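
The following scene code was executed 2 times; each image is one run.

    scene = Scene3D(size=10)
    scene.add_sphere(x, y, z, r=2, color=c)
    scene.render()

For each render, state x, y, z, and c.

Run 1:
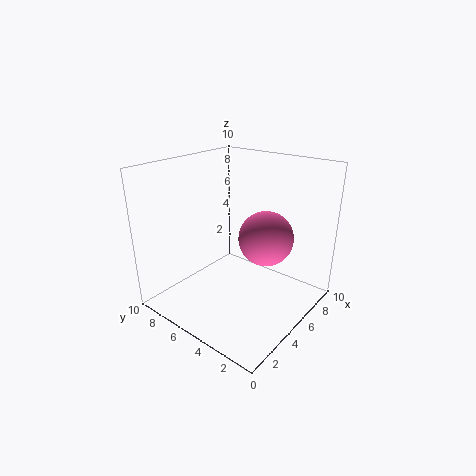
x = 7; y = 4; z = 4.5; c = 'hotpink'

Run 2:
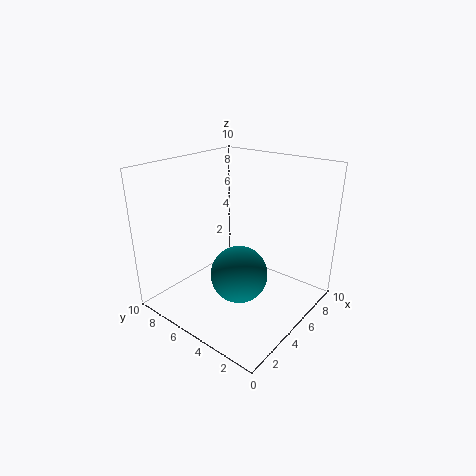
x = 4.5; y = 4.5; z = 2.5; c = 'teal'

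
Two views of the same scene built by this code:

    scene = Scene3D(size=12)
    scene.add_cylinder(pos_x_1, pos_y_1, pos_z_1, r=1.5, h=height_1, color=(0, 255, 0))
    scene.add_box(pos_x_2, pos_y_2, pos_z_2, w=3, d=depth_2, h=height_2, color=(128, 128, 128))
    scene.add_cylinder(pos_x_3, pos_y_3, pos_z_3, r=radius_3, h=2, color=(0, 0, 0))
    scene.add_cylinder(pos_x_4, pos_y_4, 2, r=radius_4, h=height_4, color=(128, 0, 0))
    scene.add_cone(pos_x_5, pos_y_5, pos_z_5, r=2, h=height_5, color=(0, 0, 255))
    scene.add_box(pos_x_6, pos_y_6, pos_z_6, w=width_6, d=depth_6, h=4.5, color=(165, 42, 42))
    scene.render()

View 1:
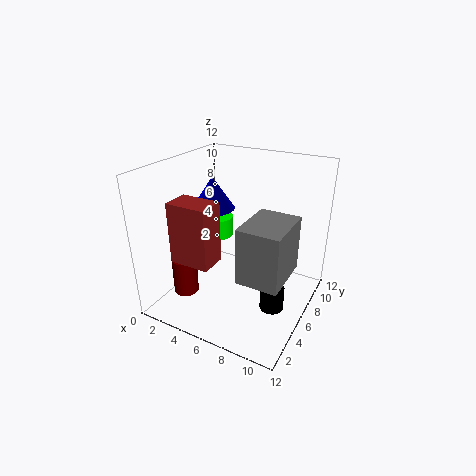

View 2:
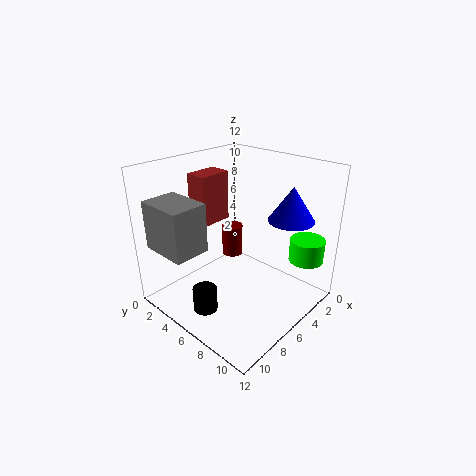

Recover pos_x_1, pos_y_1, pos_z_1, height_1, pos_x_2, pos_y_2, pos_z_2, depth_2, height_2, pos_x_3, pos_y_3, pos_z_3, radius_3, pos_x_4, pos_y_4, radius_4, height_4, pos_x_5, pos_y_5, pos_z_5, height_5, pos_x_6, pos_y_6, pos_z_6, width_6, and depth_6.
pos_x_1 = 1.5
pos_y_1 = 10
pos_z_1 = 3.5
height_1 = 2
pos_x_2 = 8.5
pos_y_2 = 1
pos_z_2 = 5.5
depth_2 = 4
height_2 = 4
pos_x_3 = 9.5
pos_y_3 = 5.5
pos_z_3 = 0.5
radius_3 = 1
pos_x_4 = 3
pos_y_4 = 2.5
radius_4 = 1
height_4 = 3
pos_x_5 = 2
pos_y_5 = 8.5
pos_z_5 = 7
height_5 = 3
pos_x_6 = 3.5
pos_y_6 = 0.5
pos_z_6 = 6
width_6 = 3
depth_6 = 2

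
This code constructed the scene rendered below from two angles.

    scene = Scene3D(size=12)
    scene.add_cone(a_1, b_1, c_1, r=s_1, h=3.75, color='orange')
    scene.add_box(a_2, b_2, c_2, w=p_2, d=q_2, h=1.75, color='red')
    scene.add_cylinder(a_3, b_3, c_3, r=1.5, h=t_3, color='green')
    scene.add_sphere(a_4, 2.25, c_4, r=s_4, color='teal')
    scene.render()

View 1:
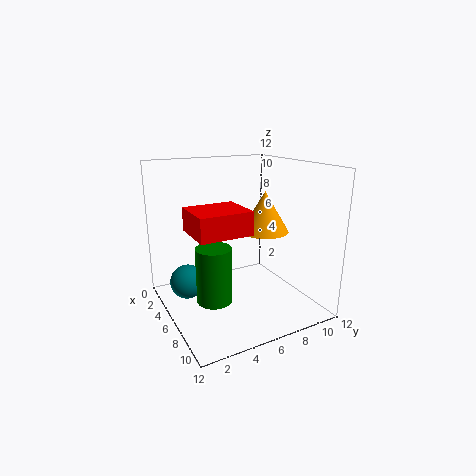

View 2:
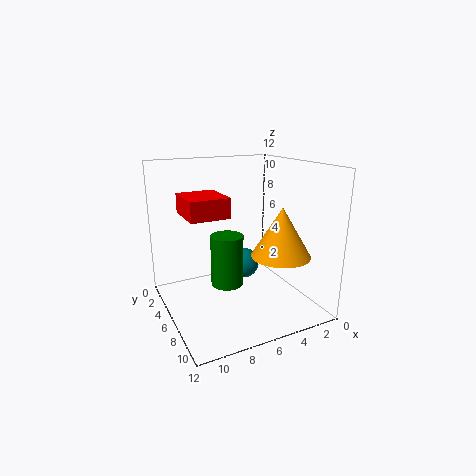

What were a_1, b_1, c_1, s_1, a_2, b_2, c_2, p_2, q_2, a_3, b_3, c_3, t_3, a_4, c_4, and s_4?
a_1 = 4.25
b_1 = 9.75
c_1 = 5.5
s_1 = 2.25
a_2 = 6.25
b_2 = 1.25
c_2 = 7.5
p_2 = 3.5
q_2 = 4
a_3 = 6
b_3 = 3.75
c_3 = 0.75
t_3 = 4.75
a_4 = 3.5
c_4 = 1.75
s_4 = 1.5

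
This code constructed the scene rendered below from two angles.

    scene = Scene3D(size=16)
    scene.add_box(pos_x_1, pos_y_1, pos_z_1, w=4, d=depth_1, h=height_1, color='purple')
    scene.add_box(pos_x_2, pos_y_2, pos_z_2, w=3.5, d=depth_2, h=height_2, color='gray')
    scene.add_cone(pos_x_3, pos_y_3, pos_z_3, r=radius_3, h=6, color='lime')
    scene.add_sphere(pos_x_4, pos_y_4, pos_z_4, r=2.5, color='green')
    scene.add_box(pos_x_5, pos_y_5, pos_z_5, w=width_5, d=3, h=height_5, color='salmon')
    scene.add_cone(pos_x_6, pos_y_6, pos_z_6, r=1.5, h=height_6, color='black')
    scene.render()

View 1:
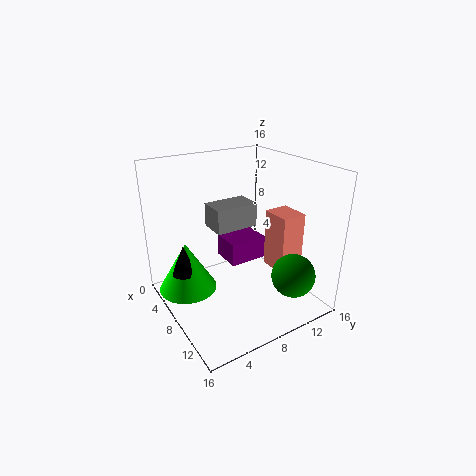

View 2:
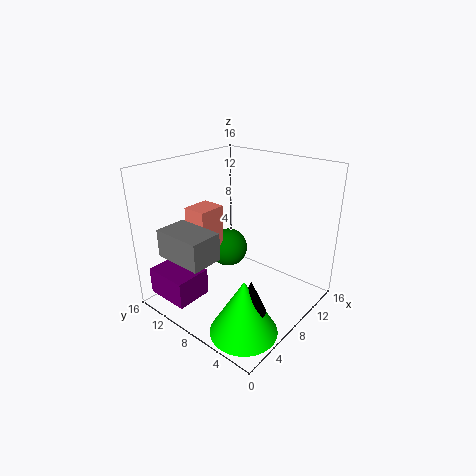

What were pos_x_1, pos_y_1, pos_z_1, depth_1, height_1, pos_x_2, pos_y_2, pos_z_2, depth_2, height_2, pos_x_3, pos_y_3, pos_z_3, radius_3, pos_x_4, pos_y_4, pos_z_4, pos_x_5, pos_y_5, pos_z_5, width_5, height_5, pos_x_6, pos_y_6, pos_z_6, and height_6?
pos_x_1 = 0.5, pos_y_1 = 9.5, pos_z_1 = 2, depth_1 = 5, height_1 = 3, pos_x_2 = 1, pos_y_2 = 7.5, pos_z_2 = 7, depth_2 = 5.5, height_2 = 3, pos_x_3 = 3.5, pos_y_3 = 3.5, pos_z_3 = 0.5, radius_3 = 3.5, pos_x_4 = 12, pos_y_4 = 13, pos_z_4 = 3.5, pos_x_5 = 7, pos_y_5 = 12.5, pos_z_5 = 3, width_5 = 3.5, height_5 = 7, pos_x_6 = 4, pos_y_6 = 3, pos_z_6 = 3, height_6 = 3.5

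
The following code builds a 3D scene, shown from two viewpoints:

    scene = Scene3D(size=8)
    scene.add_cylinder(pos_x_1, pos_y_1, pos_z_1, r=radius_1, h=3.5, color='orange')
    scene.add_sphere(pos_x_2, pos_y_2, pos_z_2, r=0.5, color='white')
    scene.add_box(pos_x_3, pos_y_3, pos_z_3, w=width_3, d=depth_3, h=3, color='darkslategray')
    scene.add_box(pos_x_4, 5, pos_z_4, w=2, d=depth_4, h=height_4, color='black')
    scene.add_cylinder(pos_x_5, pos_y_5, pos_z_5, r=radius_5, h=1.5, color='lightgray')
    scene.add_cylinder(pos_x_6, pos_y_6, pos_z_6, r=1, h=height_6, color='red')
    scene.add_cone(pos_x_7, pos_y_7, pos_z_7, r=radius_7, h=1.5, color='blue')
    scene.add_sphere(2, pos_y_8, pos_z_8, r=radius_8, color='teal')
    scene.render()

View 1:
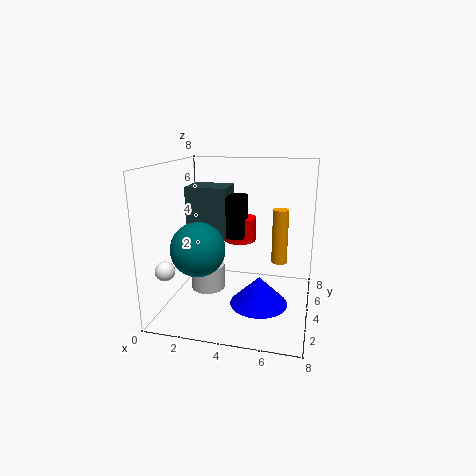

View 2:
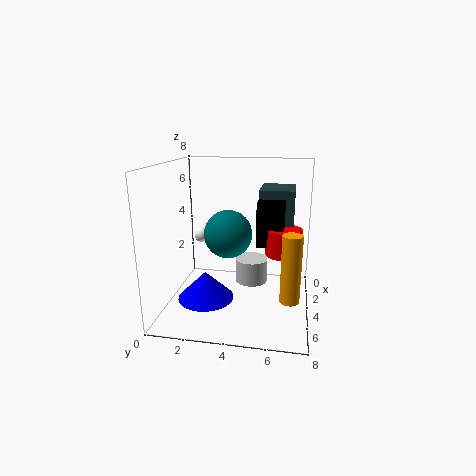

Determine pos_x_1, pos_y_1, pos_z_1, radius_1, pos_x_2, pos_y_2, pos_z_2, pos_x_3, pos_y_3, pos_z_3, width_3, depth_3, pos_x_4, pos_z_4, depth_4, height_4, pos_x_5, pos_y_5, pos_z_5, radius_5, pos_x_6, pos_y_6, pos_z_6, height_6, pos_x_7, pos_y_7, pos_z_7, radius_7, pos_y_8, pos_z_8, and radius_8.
pos_x_1 = 6
pos_y_1 = 7
pos_z_1 = 1.5
radius_1 = 0.5
pos_x_2 = 1
pos_y_2 = 1
pos_z_2 = 3
pos_x_3 = 0.5
pos_y_3 = 5
pos_z_3 = 3.5
width_3 = 2.5
depth_3 = 2
pos_x_4 = 2
pos_z_4 = 3.5
depth_4 = 1.5
height_4 = 2.5
pos_x_5 = 2
pos_y_5 = 4.5
pos_z_5 = 0.5
radius_5 = 1
pos_x_6 = 3.5
pos_y_6 = 6.5
pos_z_6 = 3
height_6 = 1.5
pos_x_7 = 5.5
pos_y_7 = 2.5
pos_z_7 = 1
radius_7 = 1.5
pos_y_8 = 3
pos_z_8 = 3.5
radius_8 = 1.5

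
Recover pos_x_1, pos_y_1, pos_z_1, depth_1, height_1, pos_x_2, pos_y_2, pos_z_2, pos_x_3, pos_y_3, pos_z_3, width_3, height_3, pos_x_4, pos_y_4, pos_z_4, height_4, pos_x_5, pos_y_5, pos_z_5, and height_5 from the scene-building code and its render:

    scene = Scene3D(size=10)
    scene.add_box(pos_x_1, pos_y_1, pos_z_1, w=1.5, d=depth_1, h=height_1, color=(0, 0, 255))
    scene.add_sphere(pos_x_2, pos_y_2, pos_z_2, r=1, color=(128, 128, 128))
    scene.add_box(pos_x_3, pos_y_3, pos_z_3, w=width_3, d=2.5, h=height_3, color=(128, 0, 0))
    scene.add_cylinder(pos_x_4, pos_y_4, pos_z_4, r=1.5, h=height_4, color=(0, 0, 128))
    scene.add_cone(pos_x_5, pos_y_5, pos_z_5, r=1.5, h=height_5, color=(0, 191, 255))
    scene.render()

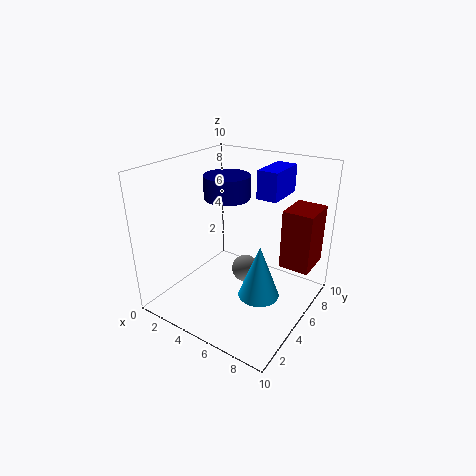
pos_x_1 = 5.5, pos_y_1 = 6.5, pos_z_1 = 7.5, depth_1 = 3, height_1 = 2, pos_x_2 = 5, pos_y_2 = 6, pos_z_2 = 2, pos_x_3 = 8, pos_y_3 = 5.5, pos_z_3 = 3.5, width_3 = 2, height_3 = 4, pos_x_4 = 4.5, pos_y_4 = 4.5, pos_z_4 = 8, height_4 = 1.5, pos_x_5 = 6.5, pos_y_5 = 5.5, pos_z_5 = 0.5, height_5 = 4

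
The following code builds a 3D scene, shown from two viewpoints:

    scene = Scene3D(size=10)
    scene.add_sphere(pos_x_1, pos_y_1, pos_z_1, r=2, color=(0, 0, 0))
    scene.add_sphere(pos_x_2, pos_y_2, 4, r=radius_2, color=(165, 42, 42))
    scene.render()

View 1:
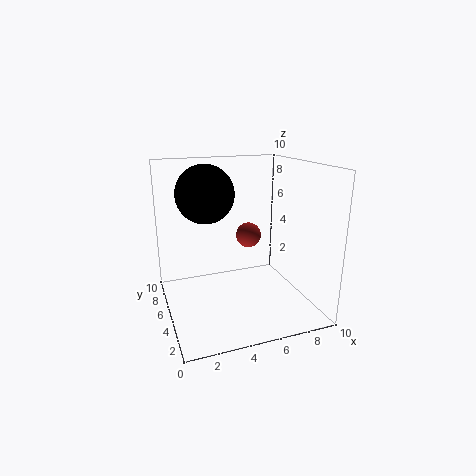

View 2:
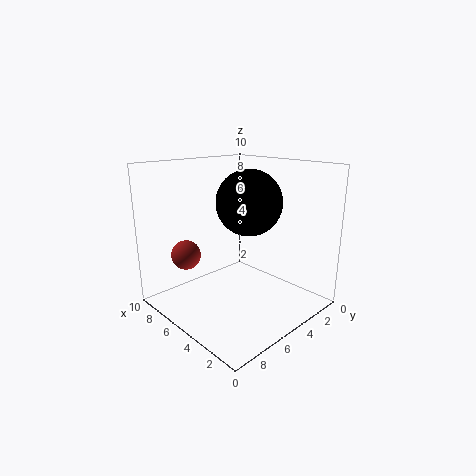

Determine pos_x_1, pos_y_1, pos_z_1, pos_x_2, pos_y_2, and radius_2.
pos_x_1 = 3, pos_y_1 = 6, pos_z_1 = 8, pos_x_2 = 7, pos_y_2 = 8, radius_2 = 1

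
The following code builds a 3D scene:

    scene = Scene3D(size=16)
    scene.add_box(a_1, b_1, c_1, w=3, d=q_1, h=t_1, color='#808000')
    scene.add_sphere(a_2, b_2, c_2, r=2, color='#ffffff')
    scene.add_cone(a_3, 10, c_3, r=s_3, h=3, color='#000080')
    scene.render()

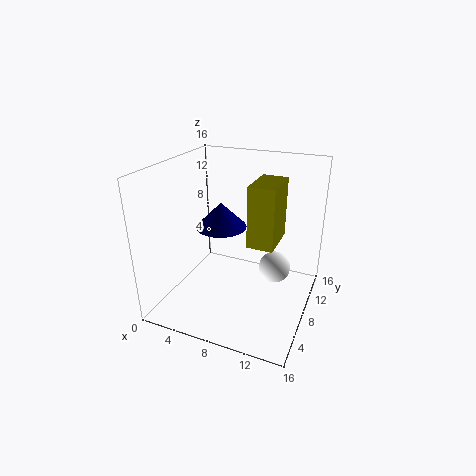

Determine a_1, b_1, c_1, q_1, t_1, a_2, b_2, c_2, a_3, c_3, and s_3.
a_1 = 9, b_1 = 8, c_1 = 7, q_1 = 5, t_1 = 7, a_2 = 11, b_2 = 13, c_2 = 2, a_3 = 5, c_3 = 8, s_3 = 3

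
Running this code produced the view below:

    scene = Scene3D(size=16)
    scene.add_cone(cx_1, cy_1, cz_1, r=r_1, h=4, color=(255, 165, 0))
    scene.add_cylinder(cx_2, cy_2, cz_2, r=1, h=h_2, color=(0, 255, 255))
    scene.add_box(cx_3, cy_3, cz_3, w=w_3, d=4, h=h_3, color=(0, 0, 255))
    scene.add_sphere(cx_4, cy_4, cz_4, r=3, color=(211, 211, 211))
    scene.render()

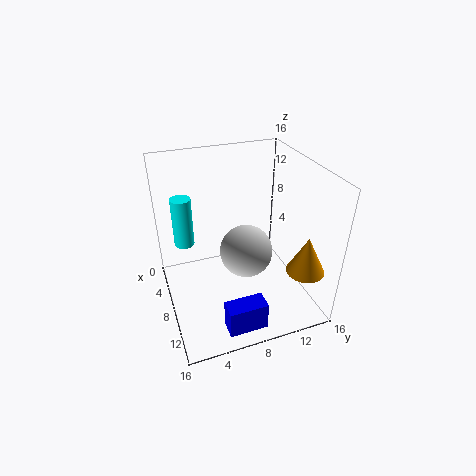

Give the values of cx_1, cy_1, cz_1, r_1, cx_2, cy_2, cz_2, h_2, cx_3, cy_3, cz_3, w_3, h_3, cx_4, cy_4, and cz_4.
cx_1 = 13.5; cy_1 = 13.5; cz_1 = 6; r_1 = 2; cx_2 = 8.5; cy_2 = 2; cz_2 = 9; h_2 = 5; cx_3 = 13.5; cy_3 = 4.5; cz_3 = 1.5; w_3 = 2; h_3 = 3; cx_4 = 8; cy_4 = 9; cz_4 = 6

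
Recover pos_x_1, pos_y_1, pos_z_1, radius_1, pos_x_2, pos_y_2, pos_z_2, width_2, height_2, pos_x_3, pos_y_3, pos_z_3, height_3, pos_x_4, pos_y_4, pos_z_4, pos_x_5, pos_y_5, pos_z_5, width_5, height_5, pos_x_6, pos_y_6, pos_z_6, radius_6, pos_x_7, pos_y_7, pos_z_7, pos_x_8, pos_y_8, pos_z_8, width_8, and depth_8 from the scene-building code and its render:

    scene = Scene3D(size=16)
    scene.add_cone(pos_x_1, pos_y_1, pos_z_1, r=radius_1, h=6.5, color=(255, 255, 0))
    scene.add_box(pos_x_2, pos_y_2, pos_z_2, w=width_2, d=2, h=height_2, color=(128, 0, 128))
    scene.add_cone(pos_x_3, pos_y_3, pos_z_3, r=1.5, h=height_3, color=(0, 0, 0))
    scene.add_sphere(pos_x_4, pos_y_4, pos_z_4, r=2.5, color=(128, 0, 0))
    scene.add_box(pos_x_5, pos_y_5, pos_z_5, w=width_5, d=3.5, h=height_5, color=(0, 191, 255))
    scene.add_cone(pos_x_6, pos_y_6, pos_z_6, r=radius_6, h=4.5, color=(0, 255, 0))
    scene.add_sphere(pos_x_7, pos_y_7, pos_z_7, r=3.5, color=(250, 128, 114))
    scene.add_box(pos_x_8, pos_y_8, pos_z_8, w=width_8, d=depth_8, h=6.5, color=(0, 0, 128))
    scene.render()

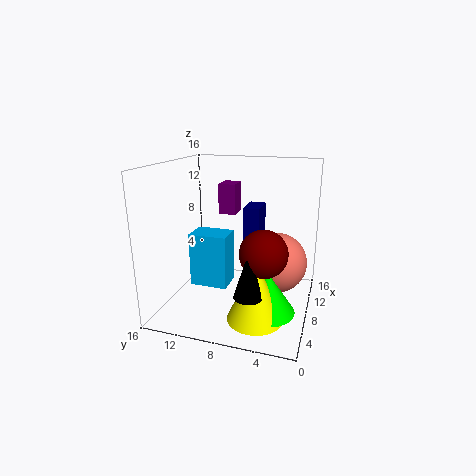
pos_x_1 = 4.5, pos_y_1 = 5, pos_z_1 = 0.5, radius_1 = 3, pos_x_2 = 10, pos_y_2 = 9, pos_z_2 = 10, width_2 = 2.5, height_2 = 3.5, pos_x_3 = 3.5, pos_y_3 = 5.5, pos_z_3 = 3.5, height_3 = 5, pos_x_4 = 5.5, pos_y_4 = 4.5, pos_z_4 = 7.5, pos_x_5 = 1, pos_y_5 = 7, pos_z_5 = 5.5, width_5 = 2.5, height_5 = 5, pos_x_6 = 5.5, pos_y_6 = 4, pos_z_6 = 1, radius_6 = 3, pos_x_7 = 10.5, pos_y_7 = 4, pos_z_7 = 4.5, pos_x_8 = 11.5, pos_y_8 = 6.5, pos_z_8 = 4, width_8 = 3.5, depth_8 = 2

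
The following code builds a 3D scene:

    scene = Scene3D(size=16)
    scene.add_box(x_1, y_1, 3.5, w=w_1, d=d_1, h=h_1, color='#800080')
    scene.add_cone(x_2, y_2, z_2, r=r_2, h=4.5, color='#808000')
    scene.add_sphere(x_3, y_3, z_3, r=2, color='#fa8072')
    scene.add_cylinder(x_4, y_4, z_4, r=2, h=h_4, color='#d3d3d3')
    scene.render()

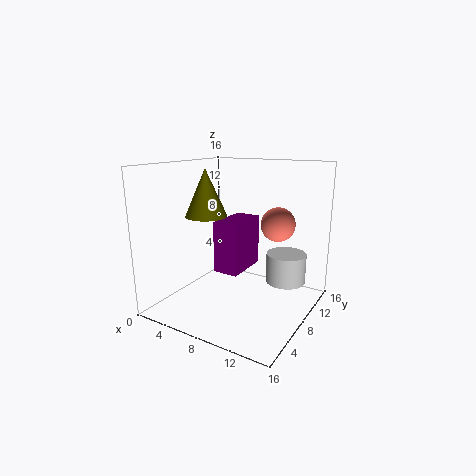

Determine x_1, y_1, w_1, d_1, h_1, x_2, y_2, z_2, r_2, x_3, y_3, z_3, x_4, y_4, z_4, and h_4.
x_1 = 5
y_1 = 7.5
w_1 = 3
d_1 = 5.5
h_1 = 6
x_2 = 7.5
y_2 = 3
z_2 = 11.5
r_2 = 2
x_3 = 11
y_3 = 12
z_3 = 9
x_4 = 14
y_4 = 7.5
z_4 = 4.5
h_4 = 3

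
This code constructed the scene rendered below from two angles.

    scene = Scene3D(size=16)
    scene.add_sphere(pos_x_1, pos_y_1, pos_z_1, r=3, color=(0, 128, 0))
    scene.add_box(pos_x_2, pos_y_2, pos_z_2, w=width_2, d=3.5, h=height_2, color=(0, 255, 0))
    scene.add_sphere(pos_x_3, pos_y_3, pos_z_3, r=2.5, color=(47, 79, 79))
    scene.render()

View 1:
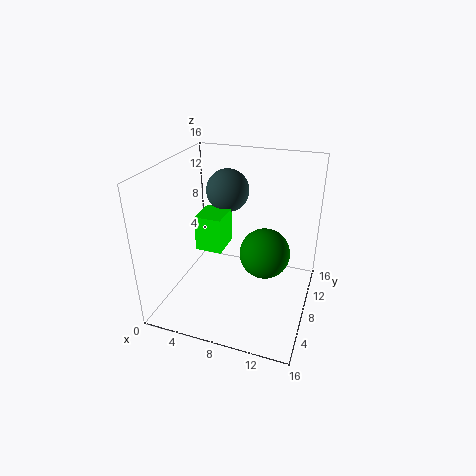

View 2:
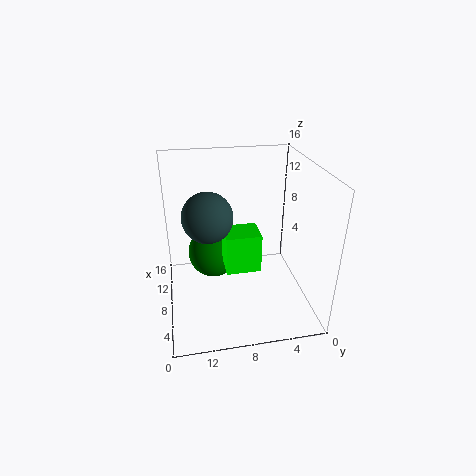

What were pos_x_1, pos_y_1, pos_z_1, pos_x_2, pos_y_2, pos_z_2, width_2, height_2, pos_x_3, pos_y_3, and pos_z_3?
pos_x_1 = 10.5, pos_y_1 = 10.5, pos_z_1 = 5, pos_x_2 = 3.5, pos_y_2 = 6.5, pos_z_2 = 6.5, width_2 = 3, height_2 = 4, pos_x_3 = 5.5, pos_y_3 = 11.5, pos_z_3 = 12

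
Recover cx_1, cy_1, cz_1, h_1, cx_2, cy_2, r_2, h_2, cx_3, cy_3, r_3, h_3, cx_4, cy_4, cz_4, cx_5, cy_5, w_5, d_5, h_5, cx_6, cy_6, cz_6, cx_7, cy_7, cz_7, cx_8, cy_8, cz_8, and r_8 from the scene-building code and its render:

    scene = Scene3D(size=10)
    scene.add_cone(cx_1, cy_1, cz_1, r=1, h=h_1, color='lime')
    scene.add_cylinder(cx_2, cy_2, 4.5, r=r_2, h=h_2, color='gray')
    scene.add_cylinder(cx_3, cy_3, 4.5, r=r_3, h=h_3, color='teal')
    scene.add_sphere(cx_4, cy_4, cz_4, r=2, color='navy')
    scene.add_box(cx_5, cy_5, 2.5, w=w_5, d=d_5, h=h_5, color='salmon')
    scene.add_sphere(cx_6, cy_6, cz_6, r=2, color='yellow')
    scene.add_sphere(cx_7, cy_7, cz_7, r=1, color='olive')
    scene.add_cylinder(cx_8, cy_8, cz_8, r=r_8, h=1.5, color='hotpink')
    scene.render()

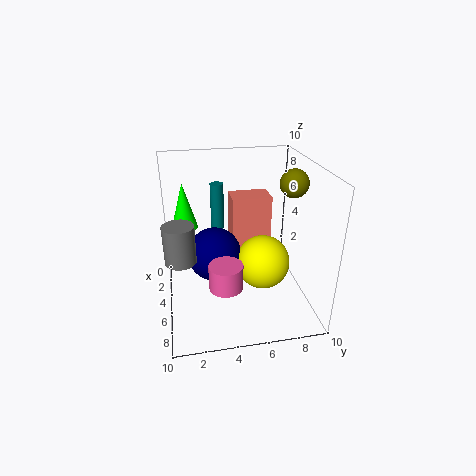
cx_1 = 1.5, cy_1 = 1.5, cz_1 = 4.5, h_1 = 3.5, cx_2 = 6.5, cy_2 = 1, r_2 = 1, h_2 = 2.5, cx_3 = 2, cy_3 = 4, r_3 = 0.5, h_3 = 3.5, cx_4 = 3.5, cy_4 = 3.5, cz_4 = 3, cx_5 = 1, cy_5 = 5, w_5 = 2, d_5 = 3, h_5 = 4.5, cx_6 = 4.5, cy_6 = 7, cz_6 = 2.5, cx_7 = 4.5, cy_7 = 9, cz_7 = 8.5, cx_8 = 9, cy_8 = 3.5, cz_8 = 4, r_8 = 1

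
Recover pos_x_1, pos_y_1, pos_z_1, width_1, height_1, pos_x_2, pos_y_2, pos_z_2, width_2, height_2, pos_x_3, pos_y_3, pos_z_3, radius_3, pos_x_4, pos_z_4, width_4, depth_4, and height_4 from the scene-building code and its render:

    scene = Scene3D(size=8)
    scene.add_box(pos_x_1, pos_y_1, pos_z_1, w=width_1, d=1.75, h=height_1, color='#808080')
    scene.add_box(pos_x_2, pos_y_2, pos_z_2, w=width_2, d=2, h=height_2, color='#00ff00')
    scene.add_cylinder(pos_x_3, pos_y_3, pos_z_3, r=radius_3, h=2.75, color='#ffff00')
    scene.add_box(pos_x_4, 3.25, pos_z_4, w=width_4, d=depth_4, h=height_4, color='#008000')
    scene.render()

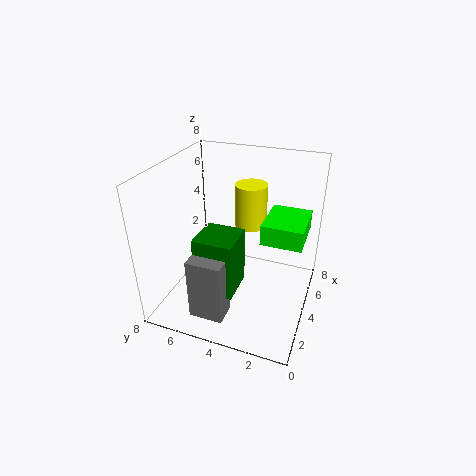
pos_x_1 = 0.25, pos_y_1 = 3.5, pos_z_1 = 1.25, width_1 = 1.25, height_1 = 3.25, pos_x_2 = 2.25, pos_y_2 = 0.25, pos_z_2 = 5, width_2 = 2.5, height_2 = 1, pos_x_3 = 7, pos_y_3 = 4.25, pos_z_3 = 3.25, radius_3 = 1, pos_x_4 = 1, pos_z_4 = 2.25, width_4 = 2, depth_4 = 2, height_4 = 3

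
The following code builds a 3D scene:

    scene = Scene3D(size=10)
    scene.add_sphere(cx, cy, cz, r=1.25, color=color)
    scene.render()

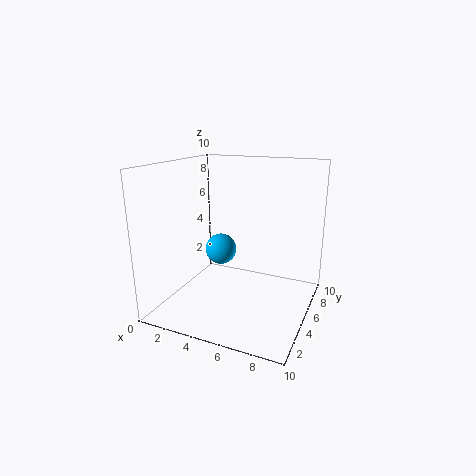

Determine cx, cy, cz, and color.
cx = 2.25, cy = 7.75, cz = 2.75, color = 'deepskyblue'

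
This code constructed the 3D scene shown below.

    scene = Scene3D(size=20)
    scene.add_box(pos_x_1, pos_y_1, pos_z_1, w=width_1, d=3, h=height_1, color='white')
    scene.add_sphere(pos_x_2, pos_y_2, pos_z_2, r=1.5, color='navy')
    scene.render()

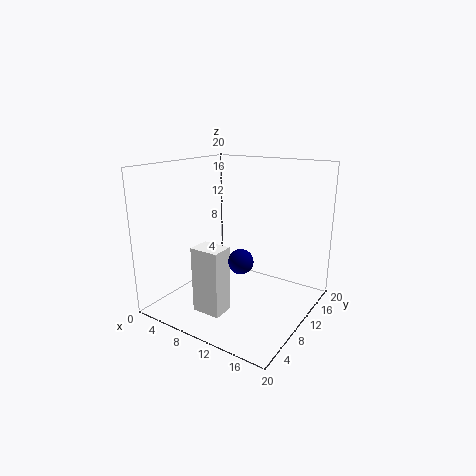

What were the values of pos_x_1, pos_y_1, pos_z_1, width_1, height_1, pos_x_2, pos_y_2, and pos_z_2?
pos_x_1 = 7, pos_y_1 = 3.5, pos_z_1 = 1, width_1 = 4, height_1 = 9, pos_x_2 = 14, pos_y_2 = 4.5, pos_z_2 = 9.5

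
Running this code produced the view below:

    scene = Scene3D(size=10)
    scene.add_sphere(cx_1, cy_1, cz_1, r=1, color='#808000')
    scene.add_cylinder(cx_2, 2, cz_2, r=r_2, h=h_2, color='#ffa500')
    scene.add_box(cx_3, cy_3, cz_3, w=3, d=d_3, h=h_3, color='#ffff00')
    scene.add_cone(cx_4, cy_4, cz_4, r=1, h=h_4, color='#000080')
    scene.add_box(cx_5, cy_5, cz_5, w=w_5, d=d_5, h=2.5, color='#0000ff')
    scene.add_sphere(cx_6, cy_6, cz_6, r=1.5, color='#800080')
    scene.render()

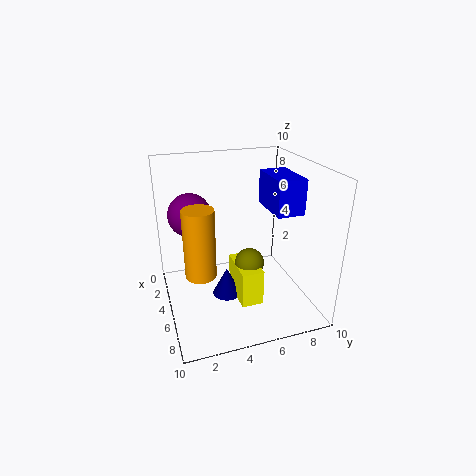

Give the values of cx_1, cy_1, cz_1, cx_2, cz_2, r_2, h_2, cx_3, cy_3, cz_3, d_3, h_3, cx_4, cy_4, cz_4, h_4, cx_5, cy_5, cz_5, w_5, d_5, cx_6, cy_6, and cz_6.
cx_1 = 6, cy_1 = 5.5, cz_1 = 3.5, cx_2 = 6.5, cz_2 = 3.5, r_2 = 1, h_2 = 4.5, cx_3 = 4.5, cy_3 = 4.5, cz_3 = 1, d_3 = 1.5, h_3 = 2.5, cx_4 = 5.5, cy_4 = 4, cz_4 = 1, h_4 = 2, cx_5 = 2.5, cy_5 = 7.5, cz_5 = 6.5, w_5 = 3.5, d_5 = 2, cx_6 = 3.5, cy_6 = 2, cz_6 = 6.5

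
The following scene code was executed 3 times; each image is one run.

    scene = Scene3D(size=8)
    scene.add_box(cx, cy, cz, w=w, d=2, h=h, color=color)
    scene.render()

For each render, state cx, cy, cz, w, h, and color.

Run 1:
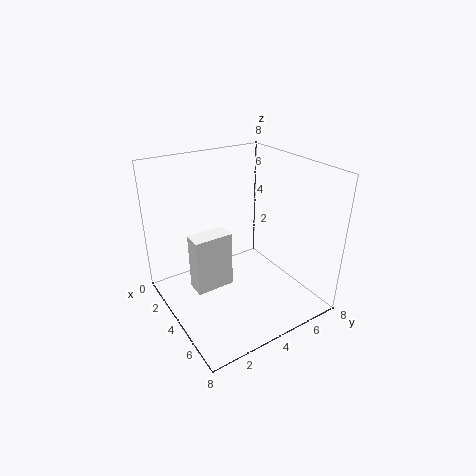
cx = 4; cy = 1; cz = 2; w = 1; h = 3; color = 'white'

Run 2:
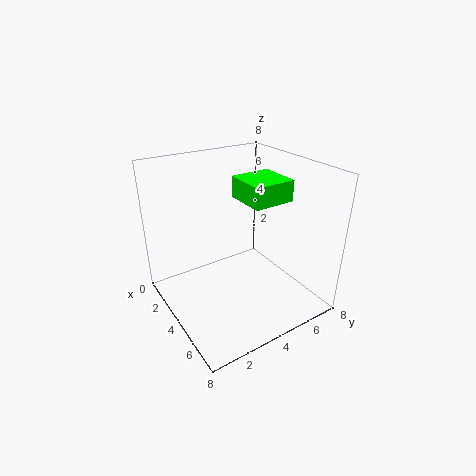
cx = 5; cy = 3; cz = 7; w = 2; h = 1; color = 'lime'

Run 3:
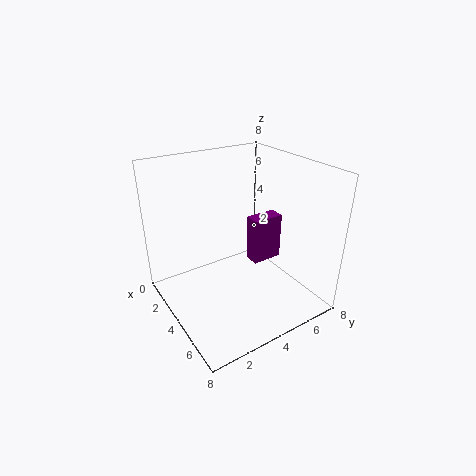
cx = 2; cy = 6; cz = 1; w = 1; h = 3; color = 'purple'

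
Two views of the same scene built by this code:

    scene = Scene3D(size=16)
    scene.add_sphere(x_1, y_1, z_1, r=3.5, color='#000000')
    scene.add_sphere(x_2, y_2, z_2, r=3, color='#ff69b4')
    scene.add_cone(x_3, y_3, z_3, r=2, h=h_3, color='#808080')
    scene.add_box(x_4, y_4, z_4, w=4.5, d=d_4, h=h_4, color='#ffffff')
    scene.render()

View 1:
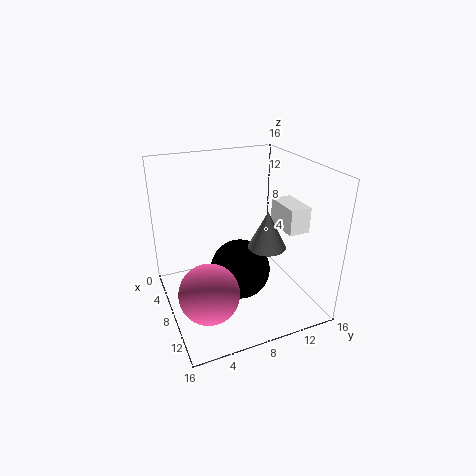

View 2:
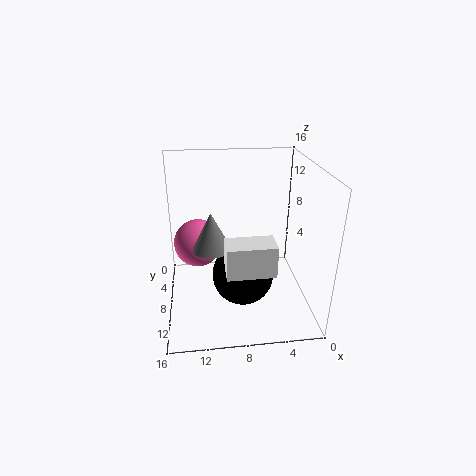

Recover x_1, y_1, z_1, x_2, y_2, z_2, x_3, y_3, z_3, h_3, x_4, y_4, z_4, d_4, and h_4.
x_1 = 7.5
y_1 = 8.5
z_1 = 3.5
x_2 = 12.5
y_2 = 3
z_2 = 5
x_3 = 11
y_3 = 10
z_3 = 8
h_3 = 4
x_4 = 5.5
y_4 = 13.5
z_4 = 8
d_4 = 2.5
h_4 = 3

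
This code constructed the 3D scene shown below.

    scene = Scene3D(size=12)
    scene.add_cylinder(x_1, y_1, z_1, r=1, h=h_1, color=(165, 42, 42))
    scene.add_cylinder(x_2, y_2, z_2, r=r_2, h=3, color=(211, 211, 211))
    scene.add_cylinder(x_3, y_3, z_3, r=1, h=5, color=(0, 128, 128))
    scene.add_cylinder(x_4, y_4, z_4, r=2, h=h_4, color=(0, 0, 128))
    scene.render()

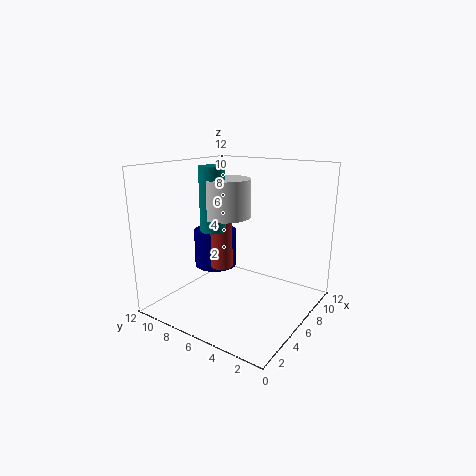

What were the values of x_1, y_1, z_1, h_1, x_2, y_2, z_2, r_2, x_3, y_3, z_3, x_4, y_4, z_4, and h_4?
x_1 = 7, y_1 = 8.5, z_1 = 2.5, h_1 = 5.5, x_2 = 5, y_2 = 6.5, z_2 = 8, r_2 = 2, x_3 = 4, y_3 = 7, z_3 = 7, x_4 = 8, y_4 = 10, z_4 = 2, h_4 = 3.5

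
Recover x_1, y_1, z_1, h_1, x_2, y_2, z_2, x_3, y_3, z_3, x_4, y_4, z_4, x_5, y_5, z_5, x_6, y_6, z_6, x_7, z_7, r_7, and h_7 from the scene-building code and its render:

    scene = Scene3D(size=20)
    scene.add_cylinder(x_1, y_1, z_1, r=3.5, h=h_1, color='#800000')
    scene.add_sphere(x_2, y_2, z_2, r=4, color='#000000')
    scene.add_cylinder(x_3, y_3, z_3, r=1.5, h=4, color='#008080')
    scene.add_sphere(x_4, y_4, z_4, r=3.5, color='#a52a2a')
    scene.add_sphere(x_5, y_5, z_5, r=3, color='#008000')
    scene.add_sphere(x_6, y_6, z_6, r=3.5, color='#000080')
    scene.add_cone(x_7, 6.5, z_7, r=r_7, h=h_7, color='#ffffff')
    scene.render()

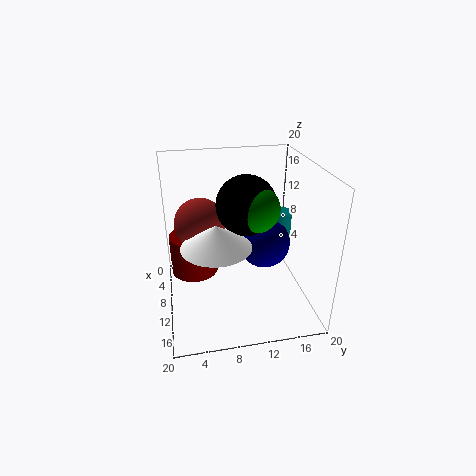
x_1 = 6
y_1 = 4
z_1 = 3
h_1 = 6
x_2 = 10.5
y_2 = 11
z_2 = 15
x_3 = 10
y_3 = 16
z_3 = 9.5
x_4 = 8.5
y_4 = 5
z_4 = 12
x_5 = 12
y_5 = 12
z_5 = 15
x_6 = 11
y_6 = 13.5
z_6 = 9.5
x_7 = 13.5
z_7 = 11
r_7 = 4.5
h_7 = 3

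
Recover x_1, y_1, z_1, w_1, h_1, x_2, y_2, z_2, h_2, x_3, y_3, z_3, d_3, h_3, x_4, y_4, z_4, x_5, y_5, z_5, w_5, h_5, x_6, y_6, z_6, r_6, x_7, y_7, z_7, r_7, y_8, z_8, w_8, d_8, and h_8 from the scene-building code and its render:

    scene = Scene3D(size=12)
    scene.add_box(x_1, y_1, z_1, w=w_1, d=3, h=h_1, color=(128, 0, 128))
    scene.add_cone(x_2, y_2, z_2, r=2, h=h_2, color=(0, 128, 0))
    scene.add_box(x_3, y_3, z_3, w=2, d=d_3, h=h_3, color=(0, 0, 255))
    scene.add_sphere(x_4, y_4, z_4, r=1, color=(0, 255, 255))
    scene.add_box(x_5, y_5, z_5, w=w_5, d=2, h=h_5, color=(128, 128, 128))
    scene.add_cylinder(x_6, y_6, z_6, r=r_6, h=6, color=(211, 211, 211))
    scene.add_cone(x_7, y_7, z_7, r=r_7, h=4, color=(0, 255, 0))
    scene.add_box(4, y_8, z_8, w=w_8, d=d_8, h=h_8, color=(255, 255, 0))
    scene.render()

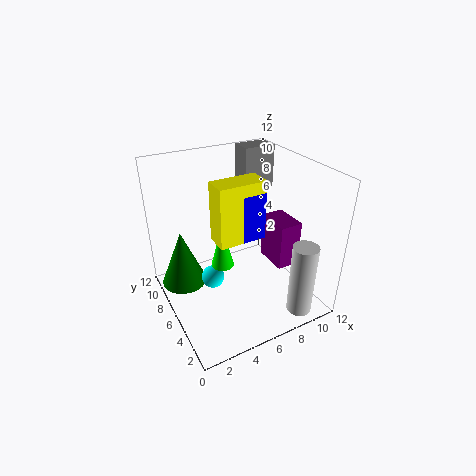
x_1 = 9, y_1 = 4, z_1 = 3, w_1 = 2, h_1 = 4, x_2 = 2, y_2 = 9, z_2 = 1, h_2 = 5, x_3 = 6, y_3 = 5, z_3 = 6, d_3 = 3, h_3 = 4, x_4 = 4, y_4 = 7, z_4 = 2, x_5 = 9, y_5 = 10, z_5 = 8, w_5 = 3, h_5 = 4, x_6 = 9, y_6 = 1, z_6 = 1, r_6 = 1, x_7 = 5, y_7 = 7, z_7 = 3, r_7 = 1, y_8 = 5, z_8 = 6, w_8 = 4, d_8 = 2, h_8 = 5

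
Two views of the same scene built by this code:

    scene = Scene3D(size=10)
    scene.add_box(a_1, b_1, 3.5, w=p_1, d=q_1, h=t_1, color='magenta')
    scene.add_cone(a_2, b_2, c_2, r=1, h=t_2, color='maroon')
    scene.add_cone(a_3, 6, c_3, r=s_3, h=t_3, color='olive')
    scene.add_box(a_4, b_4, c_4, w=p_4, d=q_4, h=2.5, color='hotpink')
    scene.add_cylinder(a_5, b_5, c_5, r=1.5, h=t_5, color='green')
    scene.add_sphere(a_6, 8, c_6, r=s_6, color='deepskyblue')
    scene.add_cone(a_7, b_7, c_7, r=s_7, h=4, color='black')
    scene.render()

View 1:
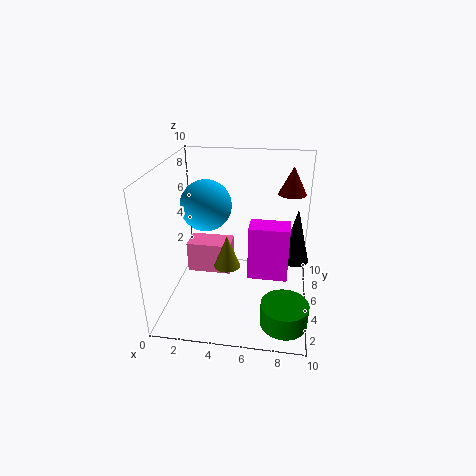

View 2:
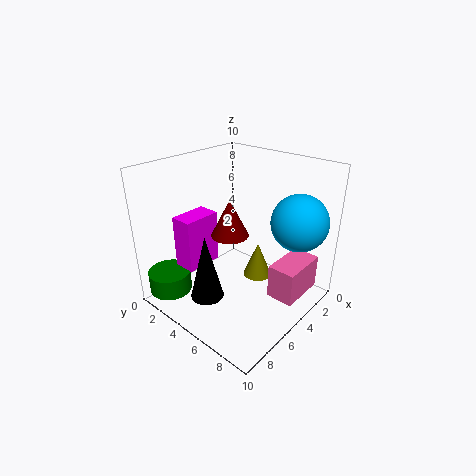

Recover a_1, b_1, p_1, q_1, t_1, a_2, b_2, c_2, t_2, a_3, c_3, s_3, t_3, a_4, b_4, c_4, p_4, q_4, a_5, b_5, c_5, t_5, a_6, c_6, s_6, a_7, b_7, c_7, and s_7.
a_1 = 6, b_1 = 2.5, p_1 = 2.5, q_1 = 1.5, t_1 = 3.5, a_2 = 8.5, b_2 = 7.5, c_2 = 7.5, t_2 = 2, a_3 = 4, c_3 = 2, s_3 = 1, t_3 = 2.5, a_4 = 0.5, b_4 = 7, c_4 = 0.5, p_4 = 3.5, q_4 = 2, a_5 = 8.5, b_5 = 1.5, c_5 = 1, t_5 = 1.5, a_6 = 2, c_6 = 6, s_6 = 2, a_7 = 9, b_7 = 6, c_7 = 3, s_7 = 1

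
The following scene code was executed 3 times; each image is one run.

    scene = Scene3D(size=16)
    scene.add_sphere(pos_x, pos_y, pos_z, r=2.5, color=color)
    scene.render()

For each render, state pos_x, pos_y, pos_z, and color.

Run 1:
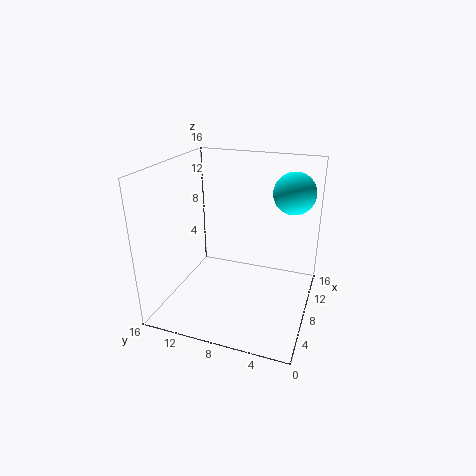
pos_x = 13.5; pos_y = 3; pos_z = 12; color = 'cyan'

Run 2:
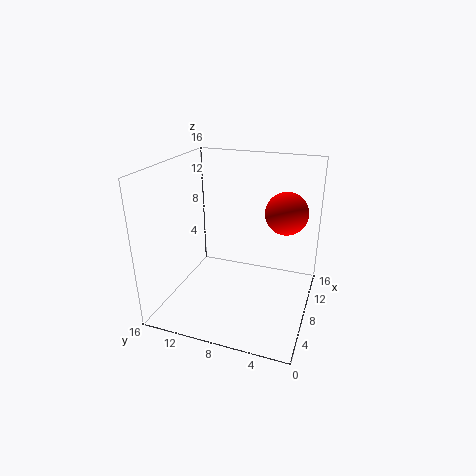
pos_x = 12; pos_y = 3.5; pos_z = 10; color = 'red'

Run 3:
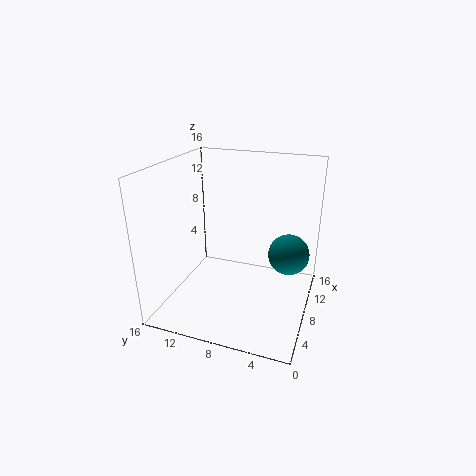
pos_x = 12.5; pos_y = 3; pos_z = 4.5; color = 'teal'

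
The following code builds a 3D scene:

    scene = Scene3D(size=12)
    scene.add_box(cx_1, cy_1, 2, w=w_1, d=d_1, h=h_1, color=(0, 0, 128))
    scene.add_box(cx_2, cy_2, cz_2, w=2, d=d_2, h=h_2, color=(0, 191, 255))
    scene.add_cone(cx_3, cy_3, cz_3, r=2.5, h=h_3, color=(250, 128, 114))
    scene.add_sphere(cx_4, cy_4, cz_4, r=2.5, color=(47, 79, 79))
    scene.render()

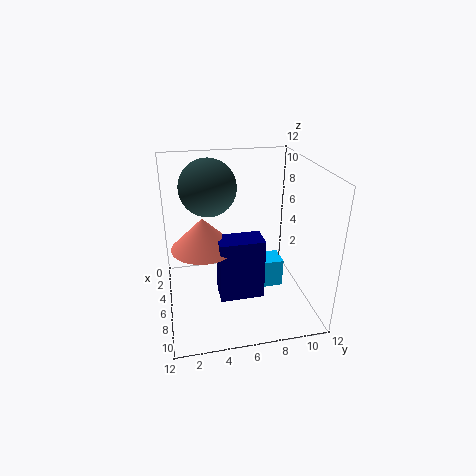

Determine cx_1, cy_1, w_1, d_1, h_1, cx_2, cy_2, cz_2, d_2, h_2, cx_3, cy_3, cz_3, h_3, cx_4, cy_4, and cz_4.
cx_1 = 7
cy_1 = 4
w_1 = 2
d_1 = 3.5
h_1 = 5
cx_2 = 4.5
cy_2 = 8
cz_2 = 1
d_2 = 2
h_2 = 2.5
cx_3 = 7
cy_3 = 3
cz_3 = 6
h_3 = 2.5
cx_4 = 3
cy_4 = 4
cz_4 = 9.5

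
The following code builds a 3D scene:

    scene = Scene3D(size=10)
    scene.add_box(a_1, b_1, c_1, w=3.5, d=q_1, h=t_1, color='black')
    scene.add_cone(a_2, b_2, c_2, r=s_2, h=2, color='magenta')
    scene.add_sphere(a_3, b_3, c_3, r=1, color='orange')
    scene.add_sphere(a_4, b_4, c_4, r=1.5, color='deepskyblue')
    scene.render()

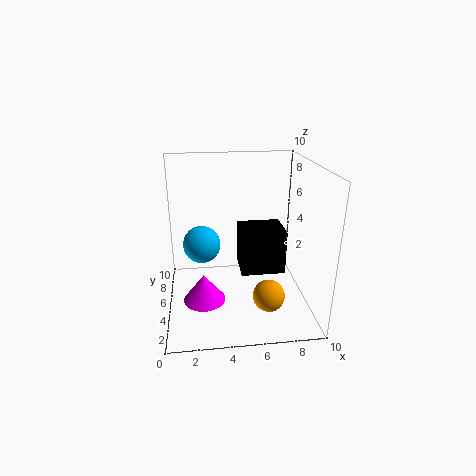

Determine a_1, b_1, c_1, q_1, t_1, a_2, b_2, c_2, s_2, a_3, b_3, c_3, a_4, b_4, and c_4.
a_1 = 5.5, b_1 = 6.5, c_1 = 1, q_1 = 3, t_1 = 3.5, a_2 = 2.5, b_2 = 4.5, c_2 = 0.5, s_2 = 1.5, a_3 = 6.5, b_3 = 1.5, c_3 = 2.5, a_4 = 2.5, b_4 = 8.5, c_4 = 3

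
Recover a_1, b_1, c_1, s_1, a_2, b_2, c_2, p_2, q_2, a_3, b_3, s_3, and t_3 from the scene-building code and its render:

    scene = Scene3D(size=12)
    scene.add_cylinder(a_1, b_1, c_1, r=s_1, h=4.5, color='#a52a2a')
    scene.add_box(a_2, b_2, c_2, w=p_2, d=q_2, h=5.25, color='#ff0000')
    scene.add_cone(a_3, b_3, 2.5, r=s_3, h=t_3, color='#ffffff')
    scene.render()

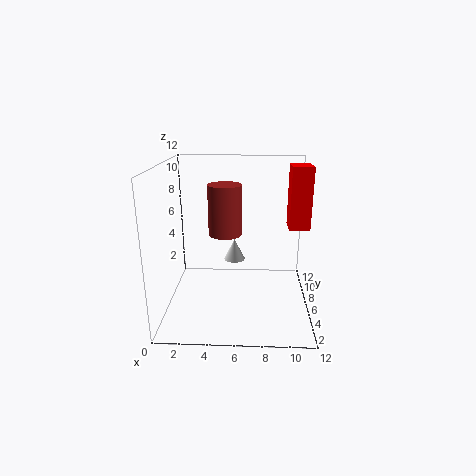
a_1 = 4.75; b_1 = 8.25; c_1 = 5.5; s_1 = 1.5; a_2 = 10.25; b_2 = 6.5; c_2 = 6.5; p_2 = 1.75; q_2 = 2.25; a_3 = 5.5; b_3 = 9.5; s_3 = 1; t_3 = 2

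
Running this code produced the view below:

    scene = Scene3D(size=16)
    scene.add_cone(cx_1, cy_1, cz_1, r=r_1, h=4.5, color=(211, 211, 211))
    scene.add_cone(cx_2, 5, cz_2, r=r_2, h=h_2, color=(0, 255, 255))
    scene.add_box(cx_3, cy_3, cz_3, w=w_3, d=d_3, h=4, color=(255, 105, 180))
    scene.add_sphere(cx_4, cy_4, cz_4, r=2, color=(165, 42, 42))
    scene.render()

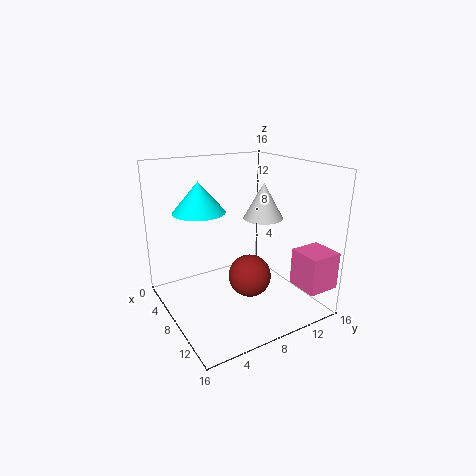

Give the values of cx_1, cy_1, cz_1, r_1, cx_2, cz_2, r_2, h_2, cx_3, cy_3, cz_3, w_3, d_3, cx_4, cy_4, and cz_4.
cx_1 = 5
cy_1 = 13.5
cz_1 = 8.5
r_1 = 2.5
cx_2 = 4.5
cz_2 = 10.5
r_2 = 3
h_2 = 3.5
cx_3 = 12.5
cy_3 = 12
cz_3 = 3.5
w_3 = 3.5
d_3 = 3.5
cx_4 = 13.5
cy_4 = 6
cz_4 = 6.5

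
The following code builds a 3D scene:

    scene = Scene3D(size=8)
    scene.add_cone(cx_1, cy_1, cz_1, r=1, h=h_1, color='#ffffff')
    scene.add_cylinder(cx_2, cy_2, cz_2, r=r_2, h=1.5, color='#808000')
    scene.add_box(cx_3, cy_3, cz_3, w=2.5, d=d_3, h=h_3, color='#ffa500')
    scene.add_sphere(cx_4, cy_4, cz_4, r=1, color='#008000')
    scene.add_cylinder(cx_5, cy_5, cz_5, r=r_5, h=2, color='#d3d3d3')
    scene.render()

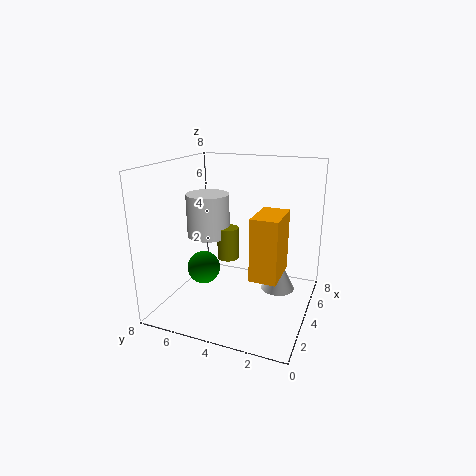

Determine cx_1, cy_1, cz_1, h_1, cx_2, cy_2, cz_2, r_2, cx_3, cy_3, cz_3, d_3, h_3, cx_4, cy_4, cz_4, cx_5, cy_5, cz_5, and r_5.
cx_1 = 5.5; cy_1 = 2; cz_1 = 0.5; h_1 = 2; cx_2 = 1.5; cy_2 = 3.5; cz_2 = 4; r_2 = 0.5; cx_3 = 3; cy_3 = 1.5; cz_3 = 2; d_3 = 1.5; h_3 = 3.5; cx_4 = 4.5; cy_4 = 6.5; cz_4 = 1.5; cx_5 = 1.5; cy_5 = 4.5; cz_5 = 5; r_5 = 1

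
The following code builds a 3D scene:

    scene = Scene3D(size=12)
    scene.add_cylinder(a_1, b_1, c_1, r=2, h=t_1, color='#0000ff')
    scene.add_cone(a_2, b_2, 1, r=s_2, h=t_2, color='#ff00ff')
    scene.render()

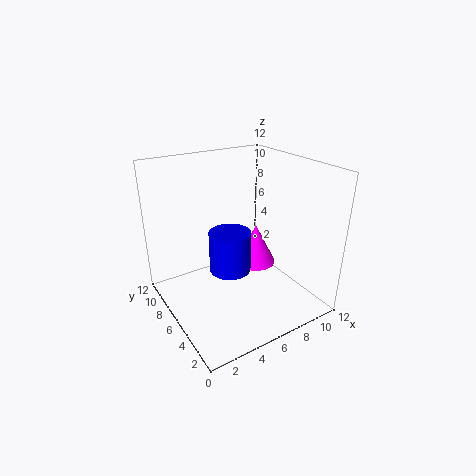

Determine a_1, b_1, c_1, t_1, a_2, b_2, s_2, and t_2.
a_1 = 7; b_1 = 9; c_1 = 1; t_1 = 4; a_2 = 10; b_2 = 9; s_2 = 2; t_2 = 4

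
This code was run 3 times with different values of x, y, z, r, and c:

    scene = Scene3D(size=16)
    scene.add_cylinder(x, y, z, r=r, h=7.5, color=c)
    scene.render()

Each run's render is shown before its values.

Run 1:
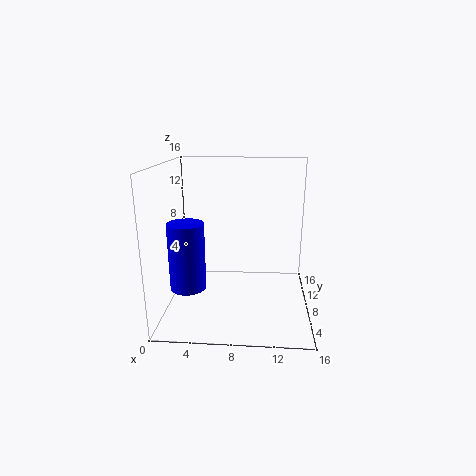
x = 2.5; y = 6.5; z = 2.5; r = 2; c = 'blue'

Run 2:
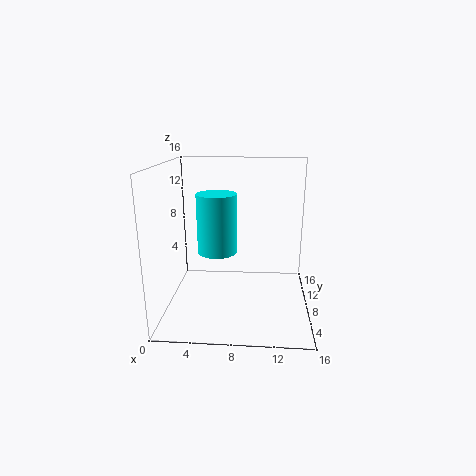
x = 5; y = 12.5; z = 4.5; r = 2.5; c = 'cyan'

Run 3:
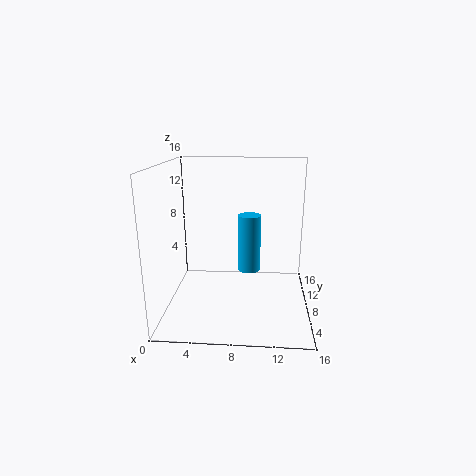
x = 9; y = 14; z = 1.5; r = 1.5; c = 'deepskyblue'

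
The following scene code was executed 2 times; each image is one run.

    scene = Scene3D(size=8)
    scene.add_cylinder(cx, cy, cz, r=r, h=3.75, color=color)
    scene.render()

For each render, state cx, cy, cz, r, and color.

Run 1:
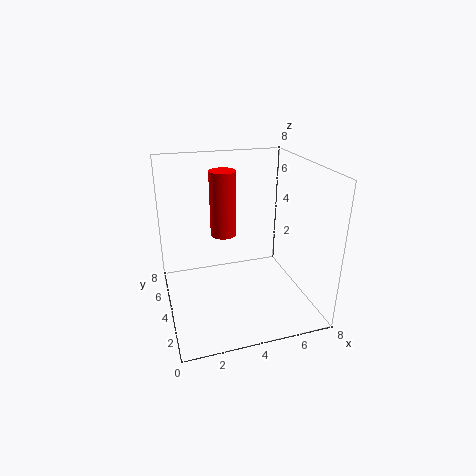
cx = 3.5
cy = 5.25
cz = 3.75
r = 0.75
color = 'red'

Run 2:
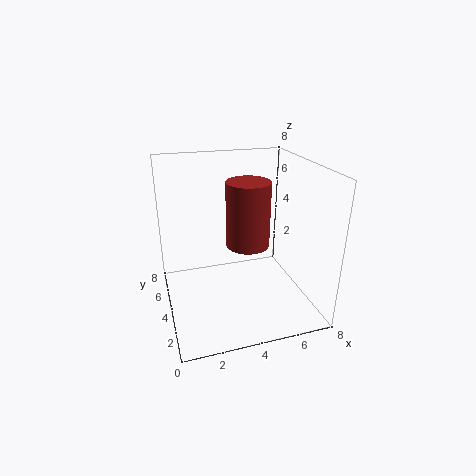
cx = 4.75
cy = 4.5
cz = 3.25
r = 1.25
color = 'brown'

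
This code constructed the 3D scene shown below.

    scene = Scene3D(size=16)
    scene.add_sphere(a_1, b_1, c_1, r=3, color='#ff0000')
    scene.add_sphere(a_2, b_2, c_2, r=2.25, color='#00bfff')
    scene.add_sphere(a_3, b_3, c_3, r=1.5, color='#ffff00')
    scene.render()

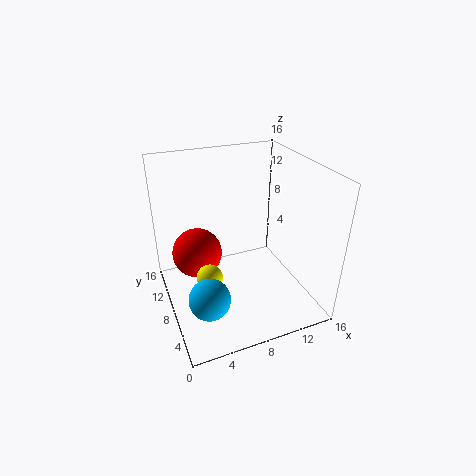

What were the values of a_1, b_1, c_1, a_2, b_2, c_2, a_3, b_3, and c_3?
a_1 = 4.25
b_1 = 12
c_1 = 4.5
a_2 = 3.5
b_2 = 5
c_2 = 3
a_3 = 4.5
b_3 = 8
c_3 = 3.5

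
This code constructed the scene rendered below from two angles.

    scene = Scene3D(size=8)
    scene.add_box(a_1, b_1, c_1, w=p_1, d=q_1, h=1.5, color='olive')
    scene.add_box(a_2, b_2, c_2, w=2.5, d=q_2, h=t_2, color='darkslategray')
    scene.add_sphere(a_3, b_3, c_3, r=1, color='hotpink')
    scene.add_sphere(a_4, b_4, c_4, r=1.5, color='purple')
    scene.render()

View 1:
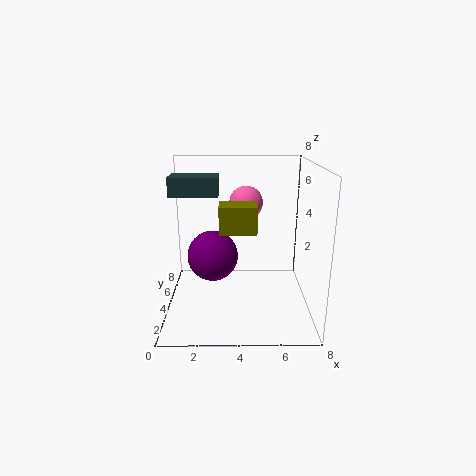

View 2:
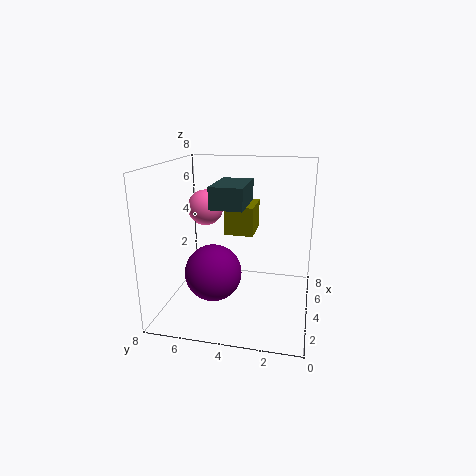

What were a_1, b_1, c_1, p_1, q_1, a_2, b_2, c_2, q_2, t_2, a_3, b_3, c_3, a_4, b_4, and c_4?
a_1 = 3; b_1 = 3; c_1 = 4.5; p_1 = 2; q_1 = 1.5; a_2 = 0.5; b_2 = 3; c_2 = 6.5; q_2 = 1.5; t_2 = 1; a_3 = 4.5; b_3 = 6; c_3 = 5.5; a_4 = 2.5; b_4 = 5; c_4 = 2.5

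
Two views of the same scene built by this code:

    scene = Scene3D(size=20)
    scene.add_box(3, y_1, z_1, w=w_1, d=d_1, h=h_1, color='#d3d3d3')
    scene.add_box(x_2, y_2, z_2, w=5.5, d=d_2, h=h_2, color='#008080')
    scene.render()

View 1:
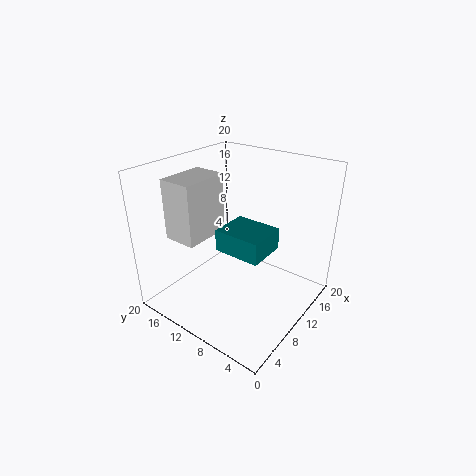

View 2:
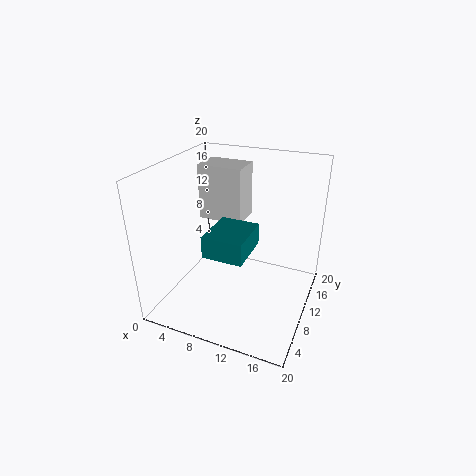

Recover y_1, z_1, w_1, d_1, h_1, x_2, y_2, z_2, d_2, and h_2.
y_1 = 12
z_1 = 11
w_1 = 6.5
d_1 = 4.5
h_1 = 8
x_2 = 7
y_2 = 5
z_2 = 9
d_2 = 6.5
h_2 = 3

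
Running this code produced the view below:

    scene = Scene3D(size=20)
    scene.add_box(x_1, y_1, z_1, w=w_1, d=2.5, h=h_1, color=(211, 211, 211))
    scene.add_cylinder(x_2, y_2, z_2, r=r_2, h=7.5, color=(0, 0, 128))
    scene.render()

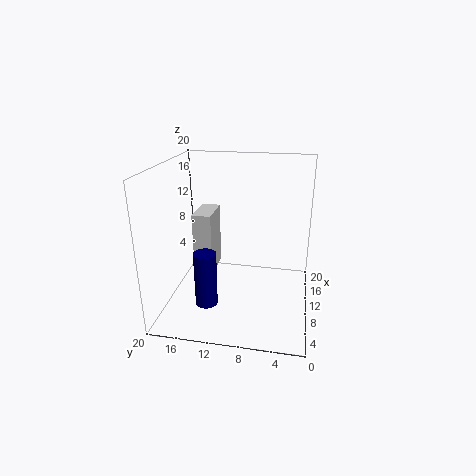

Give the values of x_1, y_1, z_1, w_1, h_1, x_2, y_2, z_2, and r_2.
x_1 = 7
y_1 = 13
z_1 = 5.5
w_1 = 5
h_1 = 8.5
x_2 = 5.5
y_2 = 13.5
z_2 = 2
r_2 = 1.5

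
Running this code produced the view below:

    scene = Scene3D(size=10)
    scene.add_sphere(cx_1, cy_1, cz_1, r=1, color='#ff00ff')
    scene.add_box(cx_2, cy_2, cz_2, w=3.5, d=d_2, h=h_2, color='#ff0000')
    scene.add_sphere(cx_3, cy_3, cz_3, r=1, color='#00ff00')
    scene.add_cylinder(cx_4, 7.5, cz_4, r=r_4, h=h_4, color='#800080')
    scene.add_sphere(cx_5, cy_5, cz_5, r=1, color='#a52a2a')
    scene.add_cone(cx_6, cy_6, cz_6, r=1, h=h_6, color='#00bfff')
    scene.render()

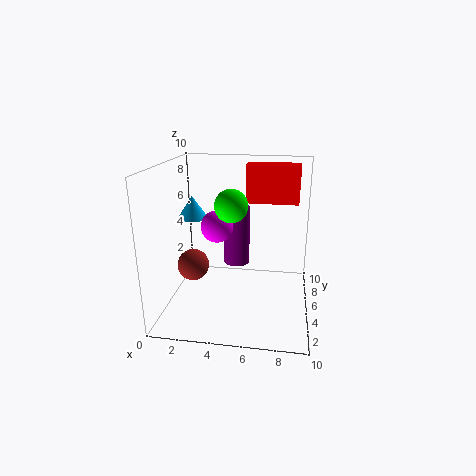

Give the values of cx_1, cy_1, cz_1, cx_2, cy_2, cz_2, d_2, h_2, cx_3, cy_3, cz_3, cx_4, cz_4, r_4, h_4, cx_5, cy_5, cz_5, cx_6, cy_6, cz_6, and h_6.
cx_1 = 4; cy_1 = 3; cz_1 = 6.5; cx_2 = 5.5; cy_2 = 5; cz_2 = 7.5; d_2 = 1.5; h_2 = 2.5; cx_3 = 5; cy_3 = 2.5; cz_3 = 8; cx_4 = 4.5; cz_4 = 2; r_4 = 1; h_4 = 4.5; cx_5 = 2.5; cy_5 = 2.5; cz_5 = 4; cx_6 = 2; cy_6 = 4.5; cz_6 = 6.5; h_6 = 1.5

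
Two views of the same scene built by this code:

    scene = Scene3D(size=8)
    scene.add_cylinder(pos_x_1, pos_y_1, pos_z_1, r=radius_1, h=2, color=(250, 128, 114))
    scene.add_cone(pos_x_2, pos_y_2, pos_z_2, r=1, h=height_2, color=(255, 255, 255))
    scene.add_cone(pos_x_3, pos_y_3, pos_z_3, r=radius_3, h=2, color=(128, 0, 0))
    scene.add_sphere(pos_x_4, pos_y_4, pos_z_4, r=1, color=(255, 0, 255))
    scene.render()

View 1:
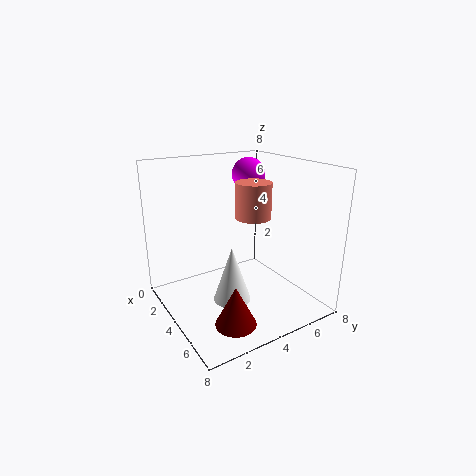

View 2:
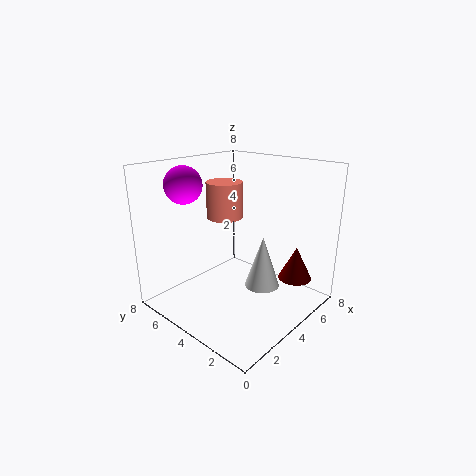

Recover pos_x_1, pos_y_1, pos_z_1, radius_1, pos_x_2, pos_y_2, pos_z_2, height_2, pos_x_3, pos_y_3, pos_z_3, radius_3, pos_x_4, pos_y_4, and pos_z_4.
pos_x_1 = 4; pos_y_1 = 5; pos_z_1 = 5; radius_1 = 1; pos_x_2 = 5; pos_y_2 = 3; pos_z_2 = 1; height_2 = 3; pos_x_3 = 7; pos_y_3 = 2; pos_z_3 = 1; radius_3 = 1; pos_x_4 = 2; pos_y_4 = 6; pos_z_4 = 7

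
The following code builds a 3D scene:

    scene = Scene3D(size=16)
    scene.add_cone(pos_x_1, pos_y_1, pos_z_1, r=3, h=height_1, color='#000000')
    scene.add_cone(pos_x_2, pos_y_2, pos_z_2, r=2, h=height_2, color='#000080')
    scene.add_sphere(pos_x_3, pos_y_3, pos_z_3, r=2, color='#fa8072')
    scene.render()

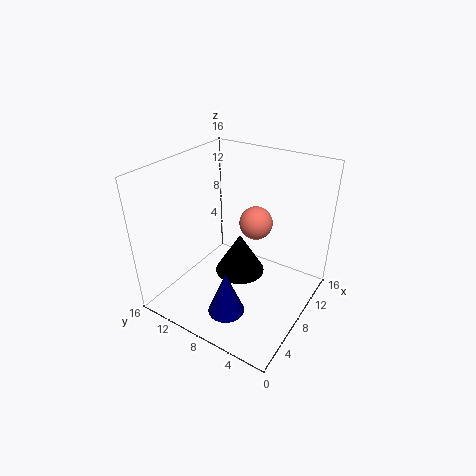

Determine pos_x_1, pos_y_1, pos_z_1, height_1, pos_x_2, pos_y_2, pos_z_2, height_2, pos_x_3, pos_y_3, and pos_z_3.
pos_x_1 = 10
pos_y_1 = 9
pos_z_1 = 2
height_1 = 5
pos_x_2 = 4
pos_y_2 = 7
pos_z_2 = 1
height_2 = 5
pos_x_3 = 12
pos_y_3 = 8
pos_z_3 = 8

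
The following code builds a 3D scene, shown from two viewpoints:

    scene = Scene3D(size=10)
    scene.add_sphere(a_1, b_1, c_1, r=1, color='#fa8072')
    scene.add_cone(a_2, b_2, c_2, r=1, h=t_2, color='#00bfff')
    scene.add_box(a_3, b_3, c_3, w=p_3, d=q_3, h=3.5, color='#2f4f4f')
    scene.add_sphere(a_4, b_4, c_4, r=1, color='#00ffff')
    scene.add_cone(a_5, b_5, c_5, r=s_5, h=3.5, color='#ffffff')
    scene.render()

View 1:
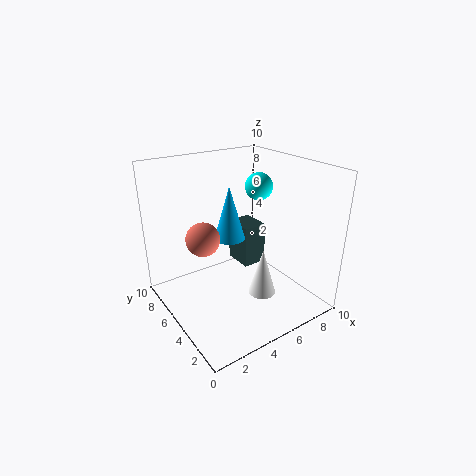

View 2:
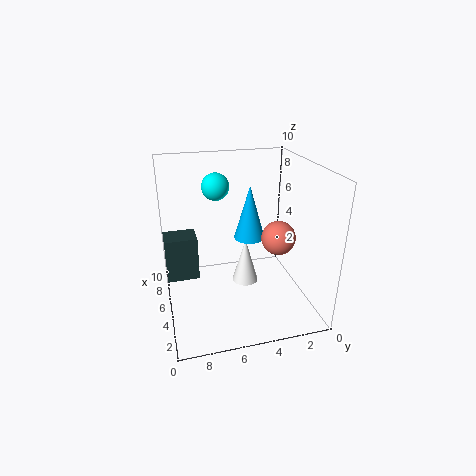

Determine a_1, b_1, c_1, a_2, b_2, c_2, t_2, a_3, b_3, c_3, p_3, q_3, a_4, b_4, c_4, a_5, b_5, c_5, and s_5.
a_1 = 1.5
b_1 = 3.5
c_1 = 6.5
a_2 = 4
b_2 = 4.5
c_2 = 5.5
t_2 = 3.5
a_3 = 7.5
b_3 = 7.5
c_3 = 0.5
p_3 = 2
q_3 = 2.5
a_4 = 7.5
b_4 = 6
c_4 = 8
a_5 = 6.5
b_5 = 4
c_5 = 0.5
s_5 = 1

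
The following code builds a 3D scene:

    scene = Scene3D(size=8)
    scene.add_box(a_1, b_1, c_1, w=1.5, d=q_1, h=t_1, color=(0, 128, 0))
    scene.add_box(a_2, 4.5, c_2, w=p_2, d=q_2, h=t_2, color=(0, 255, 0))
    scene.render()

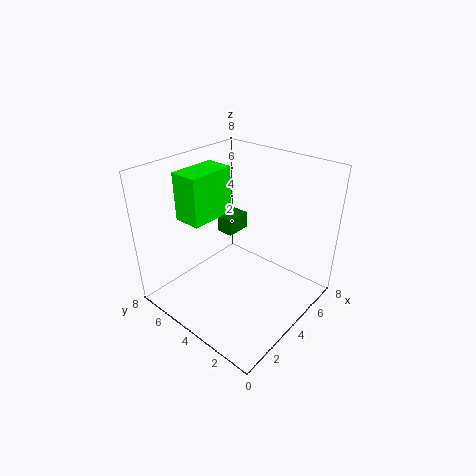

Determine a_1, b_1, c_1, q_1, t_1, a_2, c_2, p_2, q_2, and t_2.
a_1 = 4.5
b_1 = 5
c_1 = 3.5
q_1 = 1
t_1 = 1
a_2 = 1.5
c_2 = 5.5
p_2 = 2.5
q_2 = 1.5
t_2 = 2.5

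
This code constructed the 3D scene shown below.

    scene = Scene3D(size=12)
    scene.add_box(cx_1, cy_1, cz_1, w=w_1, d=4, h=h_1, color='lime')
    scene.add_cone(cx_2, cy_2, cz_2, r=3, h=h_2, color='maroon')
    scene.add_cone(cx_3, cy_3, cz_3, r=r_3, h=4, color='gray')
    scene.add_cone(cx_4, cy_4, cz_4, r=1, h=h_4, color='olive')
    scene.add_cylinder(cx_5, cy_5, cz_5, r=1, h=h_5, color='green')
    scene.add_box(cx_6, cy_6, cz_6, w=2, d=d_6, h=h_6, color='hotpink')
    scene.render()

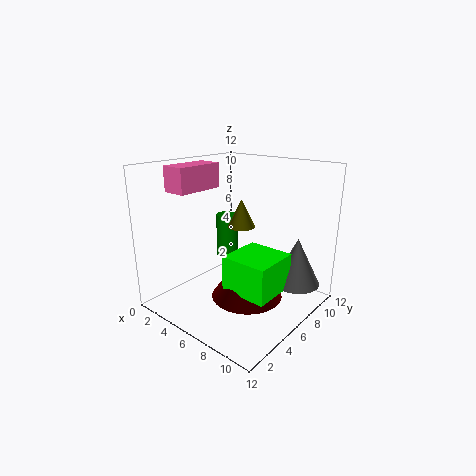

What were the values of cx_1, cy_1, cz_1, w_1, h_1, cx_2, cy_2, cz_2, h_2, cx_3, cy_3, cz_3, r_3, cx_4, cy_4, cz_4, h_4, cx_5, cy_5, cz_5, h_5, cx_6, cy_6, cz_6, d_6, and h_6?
cx_1 = 6
cy_1 = 4
cz_1 = 2
w_1 = 4
h_1 = 3
cx_2 = 7
cy_2 = 6
cz_2 = 1
h_2 = 4
cx_3 = 10
cy_3 = 9
cz_3 = 2
r_3 = 2
cx_4 = 8
cy_4 = 4
cz_4 = 8
h_4 = 2
cx_5 = 3
cy_5 = 8
cz_5 = 3
h_5 = 4
cx_6 = 2
cy_6 = 2
cz_6 = 10
d_6 = 4
h_6 = 2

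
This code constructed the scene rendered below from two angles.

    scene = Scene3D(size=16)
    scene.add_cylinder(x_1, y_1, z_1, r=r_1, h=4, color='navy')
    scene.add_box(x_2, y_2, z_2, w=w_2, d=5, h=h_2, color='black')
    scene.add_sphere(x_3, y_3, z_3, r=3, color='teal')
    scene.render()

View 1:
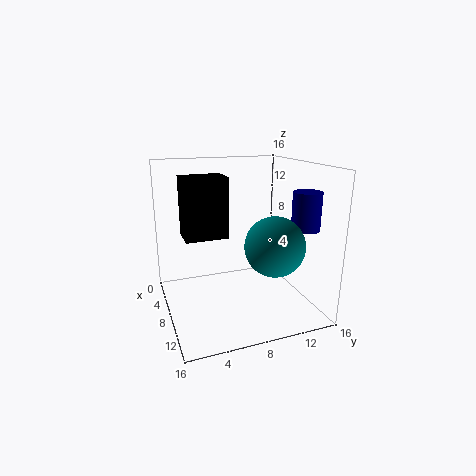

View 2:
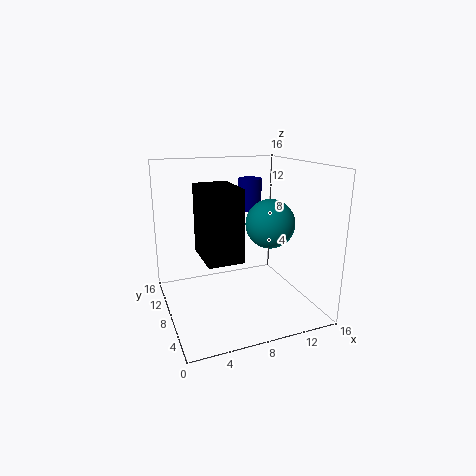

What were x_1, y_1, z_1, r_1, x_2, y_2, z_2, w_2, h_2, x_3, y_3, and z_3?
x_1 = 12; y_1 = 14; z_1 = 9.5; r_1 = 1.5; x_2 = 3; y_2 = 2.5; z_2 = 7.5; w_2 = 3.5; h_2 = 7; x_3 = 13; y_3 = 10; z_3 = 8.5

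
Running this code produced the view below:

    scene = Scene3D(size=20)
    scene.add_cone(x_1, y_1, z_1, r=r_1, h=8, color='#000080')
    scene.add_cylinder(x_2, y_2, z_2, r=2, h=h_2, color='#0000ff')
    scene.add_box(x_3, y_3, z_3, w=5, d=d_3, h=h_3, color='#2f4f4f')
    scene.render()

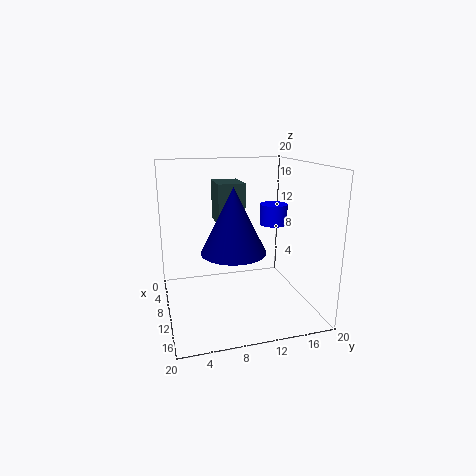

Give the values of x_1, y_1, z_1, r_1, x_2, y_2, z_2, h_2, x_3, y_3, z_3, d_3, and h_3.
x_1 = 15; y_1 = 8; z_1 = 10; r_1 = 4; x_2 = 8; y_2 = 16; z_2 = 11; h_2 = 3; x_3 = 2; y_3 = 8; z_3 = 11; d_3 = 4; h_3 = 6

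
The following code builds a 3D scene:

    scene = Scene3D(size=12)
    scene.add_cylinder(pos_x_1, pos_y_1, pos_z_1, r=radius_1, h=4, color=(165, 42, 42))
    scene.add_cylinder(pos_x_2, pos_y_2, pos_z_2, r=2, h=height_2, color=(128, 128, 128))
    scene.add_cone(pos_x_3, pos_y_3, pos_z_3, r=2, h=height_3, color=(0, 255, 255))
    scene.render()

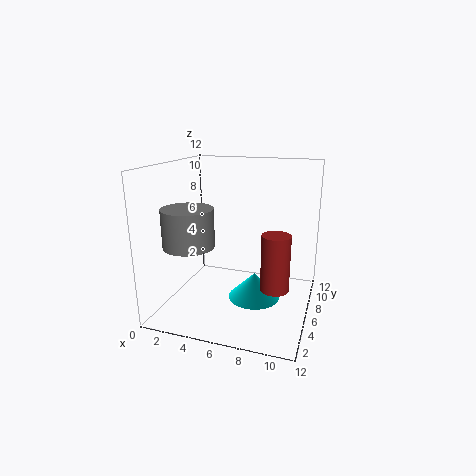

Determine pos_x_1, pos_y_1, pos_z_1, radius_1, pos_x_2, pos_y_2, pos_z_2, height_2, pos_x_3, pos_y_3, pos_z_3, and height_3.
pos_x_1 = 10; pos_y_1 = 2; pos_z_1 = 4; radius_1 = 1; pos_x_2 = 3; pos_y_2 = 3; pos_z_2 = 6; height_2 = 3; pos_x_3 = 8; pos_y_3 = 4; pos_z_3 = 2; height_3 = 2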